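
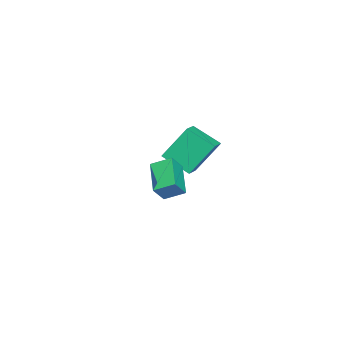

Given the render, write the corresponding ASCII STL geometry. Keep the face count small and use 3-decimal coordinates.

solid 
facet normal -0.560 0.272 -0.783
outer loop
vertex 1.598 -2.532 -0.649
vertex 2.927 -1.874 -1.371
vertex 1.795 -3.425 -1.1
endloop
endfacet
facet normal -0.805 -0.399 0.438
outer loop
vertex 2.333 -3.686 -0.349
vertex 1.598 -2.532 -0.649
vertex 1.795 -3.425 -1.1
endloop
endfacet
facet normal -0.559 0.271 -0.783
outer loop
vertex 1.795 -3.425 -1.1
vertex 2.927 -1.874 -1.371
vertex 3.125 -2.767 -1.822
endloop
endfacet
facet normal 0.193 -0.876 -0.443
outer loop
vertex 3.125 -2.767 -1.822
vertex 2.333 -3.686 -0.349
vertex 1.795 -3.425 -1.1
endloop
endfacet
facet normal -0.193 0.876 0.443
outer loop
vertex 1.598 -2.532 -0.649
vertex 3.465 -2.135 -0.62
vertex 2.927 -1.874 -1.371
endloop
endfacet
facet normal -0.806 -0.399 0.437
outer loop
vertex 2.135 -2.793 0.102
vertex 1.598 -2.532 -0.649
vertex 2.333 -3.686 -0.349
endloop
endfacet
facet normal -0.193 0.876 0.442
outer loop
vertex 2.135 -2.793 0.102
vertex 3.465 -2.135 -0.62
vertex 1.598 -2.532 -0.649
endloop
endfacet
facet normal 0.805 0.400 -0.438
outer loop
vertex 2.927 -1.874 -1.371
vertex 3.465 -2.135 -0.62
vertex 3.125 -2.767 -1.822
endloop
endfacet
facet normal 0.193 -0.876 -0.442
outer loop
vertex 3.662 -3.028 -1.071
vertex 2.333 -3.686 -0.349
vertex 3.125 -2.767 -1.822
endloop
endfacet
facet normal 0.806 0.399 -0.438
outer loop
vertex 3.125 -2.767 -1.822
vertex 3.465 -2.135 -0.62
vertex 3.662 -3.028 -1.071
endloop
endfacet
facet normal 0.560 -0.271 0.783
outer loop
vertex 3.662 -3.028 -1.071
vertex 2.135 -2.793 0.102
vertex 2.333 -3.686 -0.349
endloop
endfacet
facet normal 0.560 -0.272 0.783
outer loop
vertex 3.465 -2.135 -0.62
vertex 2.135 -2.793 0.102
vertex 3.662 -3.028 -1.071
endloop
endfacet
facet normal -0.948 -0.063 -0.312
outer loop
vertex -3.485 -3.949 -1.015
vertex -3.325 -2.586 -1.778
vertex -2.891 -4.919 -2.623
endloop
endfacet
facet normal -0.102 -0.868 0.486
outer loop
vertex -1.915 -4.854 -2.302
vertex -3.485 -3.949 -1.015
vertex -2.891 -4.919 -2.623
endloop
endfacet
facet normal -0.948 -0.064 -0.311
outer loop
vertex -2.891 -4.919 -2.623
vertex -3.325 -2.586 -1.778
vertex -2.732 -3.556 -3.386
endloop
endfacet
facet normal 0.301 -0.492 -0.817
outer loop
vertex -2.732 -3.556 -3.386
vertex -1.915 -4.854 -2.302
vertex -2.891 -4.919 -2.623
endloop
endfacet
facet normal -0.301 0.492 0.817
outer loop
vertex -3.485 -3.949 -1.015
vertex -2.349 -2.521 -1.457
vertex -3.325 -2.586 -1.778
endloop
endfacet
facet normal -0.102 -0.868 0.486
outer loop
vertex -2.508 -3.884 -0.694
vertex -3.485 -3.949 -1.015
vertex -1.915 -4.854 -2.302
endloop
endfacet
facet normal -0.301 0.492 0.817
outer loop
vertex -2.508 -3.884 -0.694
vertex -2.349 -2.521 -1.457
vertex -3.485 -3.949 -1.015
endloop
endfacet
facet normal 0.102 0.868 -0.486
outer loop
vertex -3.325 -2.586 -1.778
vertex -2.349 -2.521 -1.457
vertex -2.732 -3.556 -3.386
endloop
endfacet
facet normal 0.301 -0.492 -0.817
outer loop
vertex -1.755 -3.491 -3.065
vertex -1.915 -4.854 -2.302
vertex -2.732 -3.556 -3.386
endloop
endfacet
facet normal 0.102 0.868 -0.486
outer loop
vertex -2.732 -3.556 -3.386
vertex -2.349 -2.521 -1.457
vertex -1.755 -3.491 -3.065
endloop
endfacet
facet normal 0.948 0.063 0.312
outer loop
vertex -1.755 -3.491 -3.065
vertex -2.508 -3.884 -0.694
vertex -1.915 -4.854 -2.302
endloop
endfacet
facet normal 0.948 0.064 0.312
outer loop
vertex -2.349 -2.521 -1.457
vertex -2.508 -3.884 -0.694
vertex -1.755 -3.491 -3.065
endloop
endfacet

endsolid


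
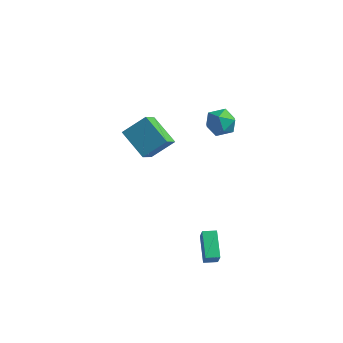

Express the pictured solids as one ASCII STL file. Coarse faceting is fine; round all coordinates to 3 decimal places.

solid 
facet normal -0.567 -0.574 -0.591
outer loop
vertex -2.718 1.791 -1.728
vertex -4.497 2.432 -0.643
vertex -2.916 3.144 -2.852
endloop
endfacet
facet normal 0.816 -0.294 -0.498
outer loop
vertex -1.883 4.188 -1.777
vertex -2.718 1.791 -1.728
vertex -2.916 3.144 -2.852
endloop
endfacet
facet normal -0.567 -0.574 -0.591
outer loop
vertex -2.916 3.144 -2.852
vertex -4.497 2.432 -0.643
vertex -4.695 3.785 -1.767
endloop
endfacet
facet normal -0.112 0.764 -0.635
outer loop
vertex -4.695 3.785 -1.767
vertex -1.883 4.188 -1.777
vertex -2.916 3.144 -2.852
endloop
endfacet
facet normal 0.112 -0.764 0.635
outer loop
vertex -2.718 1.791 -1.728
vertex -3.464 3.476 0.432
vertex -4.497 2.432 -0.643
endloop
endfacet
facet normal 0.816 -0.294 -0.498
outer loop
vertex -1.685 2.835 -0.653
vertex -2.718 1.791 -1.728
vertex -1.883 4.188 -1.777
endloop
endfacet
facet normal 0.112 -0.764 0.635
outer loop
vertex -1.685 2.835 -0.653
vertex -3.464 3.476 0.432
vertex -2.718 1.791 -1.728
endloop
endfacet
facet normal -0.816 0.294 0.498
outer loop
vertex -4.497 2.432 -0.643
vertex -3.464 3.476 0.432
vertex -4.695 3.785 -1.767
endloop
endfacet
facet normal -0.112 0.764 -0.635
outer loop
vertex -3.662 4.829 -0.692
vertex -1.883 4.188 -1.777
vertex -4.695 3.785 -1.767
endloop
endfacet
facet normal -0.816 0.294 0.498
outer loop
vertex -4.695 3.785 -1.767
vertex -3.464 3.476 0.432
vertex -3.662 4.829 -0.692
endloop
endfacet
facet normal 0.567 0.574 0.591
outer loop
vertex -3.662 4.829 -0.692
vertex -1.685 2.835 -0.653
vertex -1.883 4.188 -1.777
endloop
endfacet
facet normal 0.567 0.574 0.591
outer loop
vertex -3.464 3.476 0.432
vertex -1.685 2.835 -0.653
vertex -3.662 4.829 -0.692
endloop
endfacet
facet normal -0.803 -0.593 0.055
outer loop
vertex 4.235 -3.385 -3.646
vertex 3.312 -2.054 -2.774
vertex 3.902 -3.019 -4.56
endloop
endfacet
facet normal 0.503 -0.723 -0.473
outer loop
vertex 4.568 -2.526 -4.606
vertex 4.235 -3.385 -3.646
vertex 3.902 -3.019 -4.56
endloop
endfacet
facet normal -0.803 -0.593 0.055
outer loop
vertex 3.902 -3.019 -4.56
vertex 3.312 -2.054 -2.774
vertex 2.978 -1.687 -3.689
endloop
endfacet
facet normal -0.321 0.352 -0.879
outer loop
vertex 2.978 -1.687 -3.689
vertex 4.568 -2.526 -4.606
vertex 3.902 -3.019 -4.56
endloop
endfacet
facet normal 0.322 -0.353 0.879
outer loop
vertex 4.235 -3.385 -3.646
vertex 3.978 -1.561 -2.82
vertex 3.312 -2.054 -2.774
endloop
endfacet
facet normal 0.502 -0.724 -0.474
outer loop
vertex 4.902 -2.893 -3.691
vertex 4.235 -3.385 -3.646
vertex 4.568 -2.526 -4.606
endloop
endfacet
facet normal 0.320 -0.353 0.879
outer loop
vertex 4.902 -2.893 -3.691
vertex 3.978 -1.561 -2.82
vertex 4.235 -3.385 -3.646
endloop
endfacet
facet normal -0.503 0.723 0.474
outer loop
vertex 3.312 -2.054 -2.774
vertex 3.978 -1.561 -2.82
vertex 2.978 -1.687 -3.689
endloop
endfacet
facet normal -0.320 0.354 -0.879
outer loop
vertex 3.645 -1.195 -3.734
vertex 4.568 -2.526 -4.606
vertex 2.978 -1.687 -3.689
endloop
endfacet
facet normal -0.502 0.724 0.473
outer loop
vertex 2.978 -1.687 -3.689
vertex 3.978 -1.561 -2.82
vertex 3.645 -1.195 -3.734
endloop
endfacet
facet normal 0.803 0.593 -0.055
outer loop
vertex 3.645 -1.195 -3.734
vertex 4.902 -2.893 -3.691
vertex 4.568 -2.526 -4.606
endloop
endfacet
facet normal 0.803 0.593 -0.055
outer loop
vertex 3.978 -1.561 -2.82
vertex 4.902 -2.893 -3.691
vertex 3.645 -1.195 -3.734
endloop
endfacet
facet normal -0.299 0.035 0.954
outer loop
vertex 1.826 3.424 3.374
vertex 1.033 2.807 3.148
vertex 1.932 2.402 3.445
endloop
endfacet
facet normal 0.410 0.105 0.906
outer loop
vertex 1.826 3.424 3.374
vertex 1.932 2.402 3.445
vertex 2.688 2.971 3.037
endloop
endfacet
facet normal 0.548 0.673 0.497
outer loop
vertex 1.826 3.424 3.374
vertex 2.688 2.971 3.037
vertex 2.256 3.728 2.488
endloop
endfacet
facet normal -0.076 0.954 0.291
outer loop
vertex 1.826 3.424 3.374
vertex 2.256 3.728 2.488
vertex 1.233 3.626 2.557
endloop
endfacet
facet normal -0.599 0.560 0.573
outer loop
vertex 1.826 3.424 3.374
vertex 1.233 3.626 2.557
vertex 1.033 2.807 3.148
endloop
endfacet
facet normal 0.667 -0.473 0.576
outer loop
vertex 2.688 2.971 3.037
vertex 1.932 2.402 3.445
vertex 2.427 2.074 2.603
endloop
endfacet
facet normal -0.480 -0.586 0.653
outer loop
vertex 1.932 2.402 3.445
vertex 1.033 2.807 3.148
vertex 1.404 1.972 2.672
endloop
endfacet
facet normal -0.964 0.262 0.037
outer loop
vertex 1.033 2.807 3.148
vertex 1.233 3.626 2.557
vertex 0.972 2.729 2.123
endloop
endfacet
facet normal -0.118 0.900 -0.420
outer loop
vertex 1.233 3.626 2.557
vertex 2.256 3.728 2.488
vertex 1.728 3.298 1.715
endloop
endfacet
facet normal 0.891 0.445 -0.087
outer loop
vertex 2.256 3.728 2.488
vertex 2.688 2.971 3.037
vertex 2.627 2.893 2.012
endloop
endfacet
facet normal 0.076 -0.954 -0.291
outer loop
vertex 1.834 2.276 1.786
vertex 2.427 2.074 2.603
vertex 1.404 1.972 2.672
endloop
endfacet
facet normal -0.548 -0.673 -0.497
outer loop
vertex 1.834 2.276 1.786
vertex 1.404 1.972 2.672
vertex 0.972 2.729 2.123
endloop
endfacet
facet normal -0.410 -0.105 -0.906
outer loop
vertex 1.834 2.276 1.786
vertex 0.972 2.729 2.123
vertex 1.728 3.298 1.715
endloop
endfacet
facet normal 0.299 -0.035 -0.954
outer loop
vertex 1.834 2.276 1.786
vertex 1.728 3.298 1.715
vertex 2.627 2.893 2.012
endloop
endfacet
facet normal 0.599 -0.560 -0.573
outer loop
vertex 1.834 2.276 1.786
vertex 2.627 2.893 2.012
vertex 2.427 2.074 2.603
endloop
endfacet
facet normal 0.118 -0.900 0.420
outer loop
vertex 1.404 1.972 2.672
vertex 2.427 2.074 2.603
vertex 1.932 2.402 3.445
endloop
endfacet
facet normal -0.891 -0.445 0.087
outer loop
vertex 0.972 2.729 2.123
vertex 1.404 1.972 2.672
vertex 1.033 2.807 3.148
endloop
endfacet
facet normal -0.667 0.473 -0.576
outer loop
vertex 1.728 3.298 1.715
vertex 0.972 2.729 2.123
vertex 1.233 3.626 2.557
endloop
endfacet
facet normal 0.480 0.586 -0.653
outer loop
vertex 2.627 2.893 2.012
vertex 1.728 3.298 1.715
vertex 2.256 3.728 2.488
endloop
endfacet
facet normal 0.964 -0.262 -0.037
outer loop
vertex 2.427 2.074 2.603
vertex 2.627 2.893 2.012
vertex 2.688 2.971 3.037
endloop
endfacet

endsolid


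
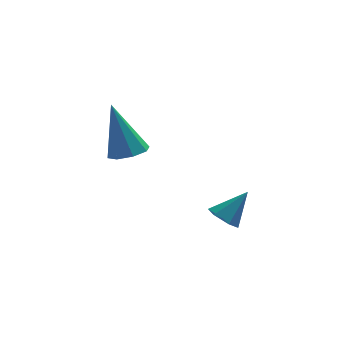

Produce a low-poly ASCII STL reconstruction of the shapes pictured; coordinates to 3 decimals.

solid 
facet normal -0.641 -0.233 -0.732
outer loop
vertex 2.829 -3.969 -0.504
vertex 2.406 -3.66 -0.232
vertex 2.758 -3.396 -0.624
endloop
endfacet
facet normal 0.941 0.046 -0.336
outer loop
vertex 2.829 -3.969 -0.504
vertex 2.758 -3.396 -0.624
vertex 3.234 -3.36 0.712
endloop
endfacet
facet normal -0.641 -0.232 -0.732
outer loop
vertex 2.758 -3.396 -0.624
vertex 2.406 -3.66 -0.232
vertex 2.336 -3.087 -0.352
endloop
endfacet
facet normal 0.493 0.847 -0.198
outer loop
vertex 2.758 -3.396 -0.624
vertex 2.336 -3.087 -0.352
vertex 3.234 -3.36 0.712
endloop
endfacet
facet normal -0.642 -0.231 -0.731
outer loop
vertex 2.336 -3.087 -0.352
vertex 2.406 -3.66 -0.232
vertex 1.984 -3.351 0.041
endloop
endfacet
facet normal -0.212 0.889 0.407
outer loop
vertex 2.336 -3.087 -0.352
vertex 1.984 -3.351 0.041
vertex 3.234 -3.36 0.712
endloop
endfacet
facet normal -0.642 -0.231 -0.731
outer loop
vertex 1.984 -3.351 0.041
vertex 2.406 -3.66 -0.232
vertex 2.054 -3.925 0.161
endloop
endfacet
facet normal -0.469 0.126 0.874
outer loop
vertex 1.984 -3.351 0.041
vertex 2.054 -3.925 0.161
vertex 3.234 -3.36 0.712
endloop
endfacet
facet normal -0.641 -0.234 -0.731
outer loop
vertex 2.054 -3.925 0.161
vertex 2.406 -3.66 -0.232
vertex 2.477 -4.233 -0.111
endloop
endfacet
facet normal -0.020 -0.677 0.736
outer loop
vertex 2.054 -3.925 0.161
vertex 2.477 -4.233 -0.111
vertex 3.234 -3.36 0.712
endloop
endfacet
facet normal -0.641 -0.234 -0.731
outer loop
vertex 2.477 -4.233 -0.111
vertex 2.406 -3.66 -0.232
vertex 2.829 -3.969 -0.504
endloop
endfacet
facet normal 0.684 -0.717 0.131
outer loop
vertex 2.477 -4.233 -0.111
vertex 2.829 -3.969 -0.504
vertex 3.234 -3.36 0.712
endloop
endfacet
facet normal 0.227 -0.290 -0.930
outer loop
vertex 0.531 0.019 0.735
vertex -0.011 0.433 0.474
vertex 0.698 0.538 0.614
endloop
endfacet
facet normal 0.815 -0.131 0.564
outer loop
vertex 0.531 0.019 0.735
vertex 0.698 0.538 0.614
vertex -0.489 1.047 2.446
endloop
endfacet
facet normal 0.227 -0.290 -0.930
outer loop
vertex 0.698 0.538 0.614
vertex -0.011 0.433 0.474
vertex 0.45 0.996 0.411
endloop
endfacet
facet normal 0.758 0.559 0.336
outer loop
vertex 0.698 0.538 0.614
vertex 0.45 0.996 0.411
vertex -0.489 1.047 2.446
endloop
endfacet
facet normal 0.226 -0.290 -0.930
outer loop
vertex 0.45 0.996 0.411
vertex -0.011 0.433 0.474
vertex -0.068 1.124 0.245
endloop
endfacet
facet normal 0.216 0.973 0.075
outer loop
vertex 0.45 0.996 0.411
vertex -0.068 1.124 0.245
vertex -0.489 1.047 2.446
endloop
endfacet
facet normal 0.225 -0.290 -0.930
outer loop
vertex -0.068 1.124 0.245
vertex -0.011 0.433 0.474
vertex -0.552 0.847 0.214
endloop
endfacet
facet normal -0.493 0.868 -0.064
outer loop
vertex -0.068 1.124 0.245
vertex -0.552 0.847 0.214
vertex -0.489 1.047 2.446
endloop
endfacet
facet normal 0.226 -0.289 -0.930
outer loop
vertex -0.552 0.847 0.214
vertex -0.011 0.433 0.474
vertex -0.719 0.328 0.335
endloop
endfacet
facet normal -0.952 0.306 -0.001
outer loop
vertex -0.552 0.847 0.214
vertex -0.719 0.328 0.335
vertex -0.489 1.047 2.446
endloop
endfacet
facet normal 0.225 -0.288 -0.931
outer loop
vertex -0.719 0.328 0.335
vertex -0.011 0.433 0.474
vertex -0.471 -0.13 0.537
endloop
endfacet
facet normal -0.895 -0.384 0.228
outer loop
vertex -0.719 0.328 0.335
vertex -0.471 -0.13 0.537
vertex -0.489 1.047 2.446
endloop
endfacet
facet normal 0.227 -0.289 -0.930
outer loop
vertex -0.471 -0.13 0.537
vertex -0.011 0.433 0.474
vertex 0.047 -0.258 0.703
endloop
endfacet
facet normal -0.354 -0.798 0.488
outer loop
vertex -0.471 -0.13 0.537
vertex 0.047 -0.258 0.703
vertex -0.489 1.047 2.446
endloop
endfacet
facet normal 0.227 -0.289 -0.930
outer loop
vertex 0.047 -0.258 0.703
vertex -0.011 0.433 0.474
vertex 0.531 0.019 0.735
endloop
endfacet
facet normal 0.355 -0.693 0.628
outer loop
vertex 0.047 -0.258 0.703
vertex 0.531 0.019 0.735
vertex -0.489 1.047 2.446
endloop
endfacet

endsolid


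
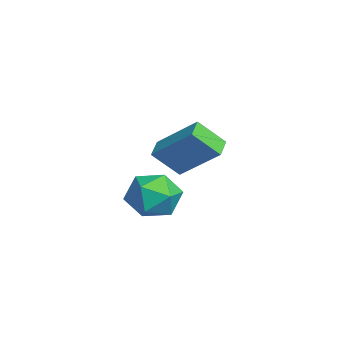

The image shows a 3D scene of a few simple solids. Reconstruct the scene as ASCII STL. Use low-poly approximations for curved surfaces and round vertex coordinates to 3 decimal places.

solid 
facet normal -0.888 0.338 0.313
outer loop
vertex -2.658 1.724 -0.411
vertex -1.696 3.032 0.906
vertex -2.634 2.729 -1.427
endloop
endfacet
facet normal -0.461 -0.626 -0.630
outer loop
vertex -1.844 2.428 -1.706
vertex -2.658 1.724 -0.411
vertex -2.634 2.729 -1.427
endloop
endfacet
facet normal -0.888 0.338 0.313
outer loop
vertex -2.634 2.729 -1.427
vertex -1.696 3.032 0.906
vertex -1.672 4.037 -0.111
endloop
endfacet
facet normal 0.017 0.703 -0.711
outer loop
vertex -1.672 4.037 -0.111
vertex -1.844 2.428 -1.706
vertex -2.634 2.729 -1.427
endloop
endfacet
facet normal -0.017 -0.703 0.711
outer loop
vertex -2.658 1.724 -0.411
vertex -0.906 2.731 0.627
vertex -1.696 3.032 0.906
endloop
endfacet
facet normal -0.460 -0.626 -0.630
outer loop
vertex -1.868 1.423 -0.689
vertex -2.658 1.724 -0.411
vertex -1.844 2.428 -1.706
endloop
endfacet
facet normal -0.017 -0.703 0.711
outer loop
vertex -1.868 1.423 -0.689
vertex -0.906 2.731 0.627
vertex -2.658 1.724 -0.411
endloop
endfacet
facet normal 0.461 0.626 0.629
outer loop
vertex -1.696 3.032 0.906
vertex -0.906 2.731 0.627
vertex -1.672 4.037 -0.111
endloop
endfacet
facet normal 0.018 0.703 -0.711
outer loop
vertex -0.882 3.736 -0.389
vertex -1.844 2.428 -1.706
vertex -1.672 4.037 -0.111
endloop
endfacet
facet normal 0.460 0.626 0.630
outer loop
vertex -1.672 4.037 -0.111
vertex -0.906 2.731 0.627
vertex -0.882 3.736 -0.389
endloop
endfacet
facet normal 0.888 -0.338 -0.313
outer loop
vertex -0.882 3.736 -0.389
vertex -1.868 1.423 -0.689
vertex -1.844 2.428 -1.706
endloop
endfacet
facet normal 0.888 -0.338 -0.313
outer loop
vertex -0.906 2.731 0.627
vertex -1.868 1.423 -0.689
vertex -0.882 3.736 -0.389
endloop
endfacet
facet normal -0.573 0.089 0.815
outer loop
vertex 1.279 1.432 -0.528
vertex 1.664 0.526 -0.158
vertex 2.139 1.434 0.077
endloop
endfacet
facet normal -0.394 0.730 0.558
outer loop
vertex 1.279 1.432 -0.528
vertex 2.139 1.434 0.077
vertex 2.091 2.055 -0.77
endloop
endfacet
facet normal -0.626 0.771 -0.117
outer loop
vertex 1.279 1.432 -0.528
vertex 2.091 2.055 -0.77
vertex 1.586 1.53 -1.529
endloop
endfacet
facet normal -0.949 0.154 -0.276
outer loop
vertex 1.279 1.432 -0.528
vertex 1.586 1.53 -1.529
vertex 1.323 0.585 -1.151
endloop
endfacet
facet normal -0.916 -0.267 0.299
outer loop
vertex 1.279 1.432 -0.528
vertex 1.323 0.585 -1.151
vertex 1.664 0.526 -0.158
endloop
endfacet
facet normal 0.317 0.773 0.549
outer loop
vertex 2.091 2.055 -0.77
vertex 2.139 1.434 0.077
vertex 2.977 1.535 -0.549
endloop
endfacet
facet normal 0.028 -0.264 0.964
outer loop
vertex 2.139 1.434 0.077
vertex 1.664 0.526 -0.158
vertex 2.714 0.59 -0.171
endloop
endfacet
facet normal -0.526 -0.840 0.131
outer loop
vertex 1.664 0.526 -0.158
vertex 1.323 0.585 -1.151
vertex 2.209 0.065 -0.93
endloop
endfacet
facet normal -0.578 -0.159 -0.800
outer loop
vertex 1.323 0.585 -1.151
vertex 1.586 1.53 -1.529
vertex 2.161 0.686 -1.777
endloop
endfacet
facet normal -0.058 0.839 -0.542
outer loop
vertex 1.586 1.53 -1.529
vertex 2.091 2.055 -0.77
vertex 2.636 1.594 -1.542
endloop
endfacet
facet normal 0.949 -0.154 0.276
outer loop
vertex 3.021 0.688 -1.172
vertex 2.977 1.535 -0.549
vertex 2.714 0.59 -0.171
endloop
endfacet
facet normal 0.626 -0.771 0.117
outer loop
vertex 3.021 0.688 -1.172
vertex 2.714 0.59 -0.171
vertex 2.209 0.065 -0.93
endloop
endfacet
facet normal 0.394 -0.730 -0.558
outer loop
vertex 3.021 0.688 -1.172
vertex 2.209 0.065 -0.93
vertex 2.161 0.686 -1.777
endloop
endfacet
facet normal 0.573 -0.089 -0.815
outer loop
vertex 3.021 0.688 -1.172
vertex 2.161 0.686 -1.777
vertex 2.636 1.594 -1.542
endloop
endfacet
facet normal 0.916 0.267 -0.299
outer loop
vertex 3.021 0.688 -1.172
vertex 2.636 1.594 -1.542
vertex 2.977 1.535 -0.549
endloop
endfacet
facet normal 0.578 0.159 0.800
outer loop
vertex 2.714 0.59 -0.171
vertex 2.977 1.535 -0.549
vertex 2.139 1.434 0.077
endloop
endfacet
facet normal 0.058 -0.839 0.542
outer loop
vertex 2.209 0.065 -0.93
vertex 2.714 0.59 -0.171
vertex 1.664 0.526 -0.158
endloop
endfacet
facet normal -0.317 -0.773 -0.549
outer loop
vertex 2.161 0.686 -1.777
vertex 2.209 0.065 -0.93
vertex 1.323 0.585 -1.151
endloop
endfacet
facet normal -0.028 0.264 -0.964
outer loop
vertex 2.636 1.594 -1.542
vertex 2.161 0.686 -1.777
vertex 1.586 1.53 -1.529
endloop
endfacet
facet normal 0.526 0.840 -0.131
outer loop
vertex 2.977 1.535 -0.549
vertex 2.636 1.594 -1.542
vertex 2.091 2.055 -0.77
endloop
endfacet

endsolid


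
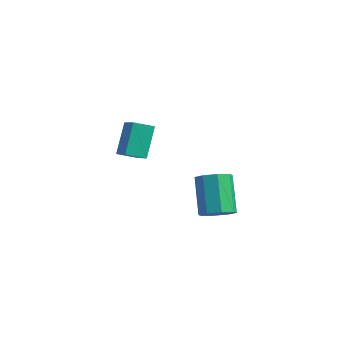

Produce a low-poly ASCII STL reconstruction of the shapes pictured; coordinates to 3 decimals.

solid 
facet normal -0.780 -0.530 0.332
outer loop
vertex -3.904 2.749 -1.819
vertex -4.851 3.511 -2.828
vertex -3.61 1.605 -2.957
endloop
endfacet
facet normal 0.599 -0.482 0.639
outer loop
vertex -2.869 2.109 -3.272
vertex -3.904 2.749 -1.819
vertex -3.61 1.605 -2.957
endloop
endfacet
facet normal -0.780 -0.530 0.332
outer loop
vertex -3.61 1.605 -2.957
vertex -4.851 3.511 -2.828
vertex -4.557 2.367 -3.966
endloop
endfacet
facet normal 0.179 -0.697 -0.694
outer loop
vertex -4.557 2.367 -3.966
vertex -2.869 2.109 -3.272
vertex -3.61 1.605 -2.957
endloop
endfacet
facet normal -0.179 0.697 0.694
outer loop
vertex -3.904 2.749 -1.819
vertex -4.11 4.015 -3.143
vertex -4.851 3.511 -2.828
endloop
endfacet
facet normal 0.599 -0.482 0.639
outer loop
vertex -3.163 3.253 -2.134
vertex -3.904 2.749 -1.819
vertex -2.869 2.109 -3.272
endloop
endfacet
facet normal -0.179 0.697 0.694
outer loop
vertex -3.163 3.253 -2.134
vertex -4.11 4.015 -3.143
vertex -3.904 2.749 -1.819
endloop
endfacet
facet normal -0.599 0.482 -0.639
outer loop
vertex -4.851 3.511 -2.828
vertex -4.11 4.015 -3.143
vertex -4.557 2.367 -3.966
endloop
endfacet
facet normal 0.179 -0.697 -0.694
outer loop
vertex -3.816 2.871 -4.281
vertex -2.869 2.109 -3.272
vertex -4.557 2.367 -3.966
endloop
endfacet
facet normal -0.599 0.482 -0.639
outer loop
vertex -4.557 2.367 -3.966
vertex -4.11 4.015 -3.143
vertex -3.816 2.871 -4.281
endloop
endfacet
facet normal 0.780 0.530 -0.332
outer loop
vertex -3.816 2.871 -4.281
vertex -3.163 3.253 -2.134
vertex -2.869 2.109 -3.272
endloop
endfacet
facet normal 0.780 0.530 -0.332
outer loop
vertex -4.11 4.015 -3.143
vertex -3.163 3.253 -2.134
vertex -3.816 2.871 -4.281
endloop
endfacet
facet normal 0.463 -0.610 -0.643
outer loop
vertex 2.014 1.142 -3.757
vertex 1.423 0.622 -3.689
vertex 1.575 1.236 -4.162
endloop
endfacet
facet normal 0.509 0.777 -0.371
outer loop
vertex 2.014 1.142 -3.757
vertex 1.575 1.236 -4.162
vertex 1.168 2.258 -2.579
endloop
endfacet
facet normal 0.508 0.777 -0.371
outer loop
vertex 1.168 2.258 -2.579
vertex 1.575 1.236 -4.162
vertex 0.729 2.352 -2.983
endloop
endfacet
facet normal -0.462 0.610 0.644
outer loop
vertex 1.168 2.258 -2.579
vertex 0.729 2.352 -2.983
vertex 0.577 1.738 -2.511
endloop
endfacet
facet normal 0.462 -0.610 -0.643
outer loop
vertex 1.575 1.236 -4.162
vertex 1.423 0.622 -3.689
vertex 1.047 0.971 -4.29
endloop
endfacet
facet normal -0.153 0.660 -0.735
outer loop
vertex 1.575 1.236 -4.162
vertex 1.047 0.971 -4.29
vertex 0.729 2.352 -2.983
endloop
endfacet
facet normal -0.153 0.660 -0.735
outer loop
vertex 0.729 2.352 -2.983
vertex 1.047 0.971 -4.29
vertex 0.201 2.087 -3.111
endloop
endfacet
facet normal -0.462 0.610 0.644
outer loop
vertex 0.729 2.352 -2.983
vertex 0.201 2.087 -3.111
vertex 0.577 1.738 -2.511
endloop
endfacet
facet normal 0.462 -0.611 -0.643
outer loop
vertex 1.047 0.971 -4.29
vertex 1.423 0.622 -3.689
vertex 0.739 0.502 -4.066
endloop
endfacet
facet normal -0.726 0.157 -0.670
outer loop
vertex 1.047 0.971 -4.29
vertex 0.739 0.502 -4.066
vertex 0.201 2.087 -3.111
endloop
endfacet
facet normal -0.726 0.157 -0.670
outer loop
vertex 0.201 2.087 -3.111
vertex 0.739 0.502 -4.066
vertex -0.107 1.618 -2.887
endloop
endfacet
facet normal -0.461 0.610 0.644
outer loop
vertex 0.201 2.087 -3.111
vertex -0.107 1.618 -2.887
vertex 0.577 1.738 -2.511
endloop
endfacet
facet normal 0.462 -0.609 -0.644
outer loop
vertex 0.739 0.502 -4.066
vertex 1.423 0.622 -3.689
vertex 0.832 0.102 -3.621
endloop
endfacet
facet normal -0.873 -0.439 -0.212
outer loop
vertex 0.739 0.502 -4.066
vertex 0.832 0.102 -3.621
vertex -0.107 1.618 -2.887
endloop
endfacet
facet normal -0.873 -0.438 -0.212
outer loop
vertex -0.107 1.618 -2.887
vertex 0.832 0.102 -3.621
vertex -0.014 1.218 -2.443
endloop
endfacet
facet normal -0.461 0.609 0.645
outer loop
vertex -0.107 1.618 -2.887
vertex -0.014 1.218 -2.443
vertex 0.577 1.738 -2.511
endloop
endfacet
facet normal 0.462 -0.610 -0.644
outer loop
vertex 0.832 0.102 -3.621
vertex 1.423 0.622 -3.689
vertex 1.271 0.008 -3.217
endloop
endfacet
facet normal -0.508 -0.777 0.371
outer loop
vertex 0.832 0.102 -3.621
vertex 1.271 0.008 -3.217
vertex -0.014 1.218 -2.443
endloop
endfacet
facet normal -0.508 -0.777 0.371
outer loop
vertex -0.014 1.218 -2.443
vertex 1.271 0.008 -3.217
vertex 0.425 1.124 -2.038
endloop
endfacet
facet normal -0.463 0.610 0.643
outer loop
vertex -0.014 1.218 -2.443
vertex 0.425 1.124 -2.038
vertex 0.577 1.738 -2.511
endloop
endfacet
facet normal 0.462 -0.610 -0.644
outer loop
vertex 1.271 0.008 -3.217
vertex 1.423 0.622 -3.689
vertex 1.799 0.273 -3.089
endloop
endfacet
facet normal 0.153 -0.660 0.735
outer loop
vertex 1.271 0.008 -3.217
vertex 1.799 0.273 -3.089
vertex 0.425 1.124 -2.038
endloop
endfacet
facet normal 0.153 -0.660 0.735
outer loop
vertex 0.425 1.124 -2.038
vertex 1.799 0.273 -3.089
vertex 0.953 1.389 -1.91
endloop
endfacet
facet normal -0.462 0.610 0.643
outer loop
vertex 0.425 1.124 -2.038
vertex 0.953 1.389 -1.91
vertex 0.577 1.738 -2.511
endloop
endfacet
facet normal 0.461 -0.610 -0.644
outer loop
vertex 1.799 0.273 -3.089
vertex 1.423 0.622 -3.689
vertex 2.107 0.742 -3.313
endloop
endfacet
facet normal 0.726 -0.157 0.670
outer loop
vertex 1.799 0.273 -3.089
vertex 2.107 0.742 -3.313
vertex 0.953 1.389 -1.91
endloop
endfacet
facet normal 0.726 -0.157 0.670
outer loop
vertex 0.953 1.389 -1.91
vertex 2.107 0.742 -3.313
vertex 1.261 1.858 -2.134
endloop
endfacet
facet normal -0.462 0.611 0.643
outer loop
vertex 0.953 1.389 -1.91
vertex 1.261 1.858 -2.134
vertex 0.577 1.738 -2.511
endloop
endfacet
facet normal 0.461 -0.609 -0.645
outer loop
vertex 2.107 0.742 -3.313
vertex 1.423 0.622 -3.689
vertex 2.014 1.142 -3.757
endloop
endfacet
facet normal 0.873 0.438 0.212
outer loop
vertex 2.107 0.742 -3.313
vertex 2.014 1.142 -3.757
vertex 1.261 1.858 -2.134
endloop
endfacet
facet normal 0.873 0.439 0.212
outer loop
vertex 1.261 1.858 -2.134
vertex 2.014 1.142 -3.757
vertex 1.168 2.258 -2.579
endloop
endfacet
facet normal -0.462 0.609 0.644
outer loop
vertex 1.261 1.858 -2.134
vertex 1.168 2.258 -2.579
vertex 0.577 1.738 -2.511
endloop
endfacet

endsolid


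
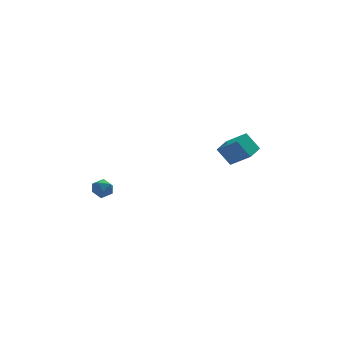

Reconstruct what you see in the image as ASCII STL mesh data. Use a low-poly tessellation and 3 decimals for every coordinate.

solid 
facet normal -0.873 -0.014 0.487
outer loop
vertex -4.128 2.704 -1.482
vertex -4.257 2.104 -1.731
vertex -3.936 2.161 -1.154
endloop
endfacet
facet normal -0.388 0.372 0.843
outer loop
vertex -4.128 2.704 -1.482
vertex -3.936 2.161 -1.154
vertex -3.53 2.682 -1.197
endloop
endfacet
facet normal -0.164 0.895 0.414
outer loop
vertex -4.128 2.704 -1.482
vertex -3.53 2.682 -1.197
vertex -3.6 2.948 -1.8
endloop
endfacet
facet normal -0.510 0.835 -0.207
outer loop
vertex -4.128 2.704 -1.482
vertex -3.6 2.948 -1.8
vertex -4.05 2.591 -2.13
endloop
endfacet
facet normal -0.949 0.271 -0.161
outer loop
vertex -4.128 2.704 -1.482
vertex -4.05 2.591 -2.13
vertex -4.257 2.104 -1.731
endloop
endfacet
facet normal 0.169 -0.051 0.984
outer loop
vertex -3.53 2.682 -1.197
vertex -3.936 2.161 -1.154
vertex -3.29 2.069 -1.27
endloop
endfacet
facet normal -0.615 -0.674 0.409
outer loop
vertex -3.936 2.161 -1.154
vertex -4.257 2.104 -1.731
vertex -3.74 1.712 -1.6
endloop
endfacet
facet normal -0.737 -0.212 -0.641
outer loop
vertex -4.257 2.104 -1.731
vertex -4.05 2.591 -2.13
vertex -3.81 1.978 -2.203
endloop
endfacet
facet normal -0.029 0.698 -0.715
outer loop
vertex -4.05 2.591 -2.13
vertex -3.6 2.948 -1.8
vertex -3.404 2.499 -2.246
endloop
endfacet
facet normal 0.531 0.797 0.290
outer loop
vertex -3.6 2.948 -1.8
vertex -3.53 2.682 -1.197
vertex -3.083 2.556 -1.669
endloop
endfacet
facet normal 0.510 -0.835 0.207
outer loop
vertex -3.212 1.956 -1.918
vertex -3.29 2.069 -1.27
vertex -3.74 1.712 -1.6
endloop
endfacet
facet normal 0.164 -0.895 -0.414
outer loop
vertex -3.212 1.956 -1.918
vertex -3.74 1.712 -1.6
vertex -3.81 1.978 -2.203
endloop
endfacet
facet normal 0.388 -0.372 -0.843
outer loop
vertex -3.212 1.956 -1.918
vertex -3.81 1.978 -2.203
vertex -3.404 2.499 -2.246
endloop
endfacet
facet normal 0.873 0.014 -0.487
outer loop
vertex -3.212 1.956 -1.918
vertex -3.404 2.499 -2.246
vertex -3.083 2.556 -1.669
endloop
endfacet
facet normal 0.949 -0.271 0.161
outer loop
vertex -3.212 1.956 -1.918
vertex -3.083 2.556 -1.669
vertex -3.29 2.069 -1.27
endloop
endfacet
facet normal 0.029 -0.698 0.715
outer loop
vertex -3.74 1.712 -1.6
vertex -3.29 2.069 -1.27
vertex -3.936 2.161 -1.154
endloop
endfacet
facet normal -0.531 -0.797 -0.290
outer loop
vertex -3.81 1.978 -2.203
vertex -3.74 1.712 -1.6
vertex -4.257 2.104 -1.731
endloop
endfacet
facet normal -0.169 0.051 -0.984
outer loop
vertex -3.404 2.499 -2.246
vertex -3.81 1.978 -2.203
vertex -4.05 2.591 -2.13
endloop
endfacet
facet normal 0.615 0.674 -0.409
outer loop
vertex -3.083 2.556 -1.669
vertex -3.404 2.499 -2.246
vertex -3.6 2.948 -1.8
endloop
endfacet
facet normal 0.737 0.212 0.641
outer loop
vertex -3.29 2.069 -1.27
vertex -3.083 2.556 -1.669
vertex -3.53 2.682 -1.197
endloop
endfacet
facet normal -0.578 0.551 -0.602
outer loop
vertex 2.159 1.407 0.958
vertex 2.889 2.277 1.054
vertex 2.782 0.993 -0.019
endloop
endfacet
facet normal -0.640 -0.764 -0.085
outer loop
vertex 3.631 0.183 0.866
vertex 2.159 1.407 0.958
vertex 2.782 0.993 -0.019
endloop
endfacet
facet normal -0.578 0.551 -0.602
outer loop
vertex 2.782 0.993 -0.019
vertex 2.889 2.277 1.054
vertex 3.512 1.863 0.077
endloop
endfacet
facet normal 0.506 -0.337 -0.794
outer loop
vertex 3.512 1.863 0.077
vertex 3.631 0.183 0.866
vertex 2.782 0.993 -0.019
endloop
endfacet
facet normal -0.506 0.337 0.794
outer loop
vertex 2.159 1.407 0.958
vertex 3.738 1.467 1.939
vertex 2.889 2.277 1.054
endloop
endfacet
facet normal -0.640 -0.764 -0.085
outer loop
vertex 3.008 0.597 1.843
vertex 2.159 1.407 0.958
vertex 3.631 0.183 0.866
endloop
endfacet
facet normal -0.506 0.337 0.794
outer loop
vertex 3.008 0.597 1.843
vertex 3.738 1.467 1.939
vertex 2.159 1.407 0.958
endloop
endfacet
facet normal 0.640 0.764 0.085
outer loop
vertex 2.889 2.277 1.054
vertex 3.738 1.467 1.939
vertex 3.512 1.863 0.077
endloop
endfacet
facet normal 0.506 -0.337 -0.794
outer loop
vertex 4.361 1.053 0.962
vertex 3.631 0.183 0.866
vertex 3.512 1.863 0.077
endloop
endfacet
facet normal 0.640 0.764 0.085
outer loop
vertex 3.512 1.863 0.077
vertex 3.738 1.467 1.939
vertex 4.361 1.053 0.962
endloop
endfacet
facet normal 0.578 -0.551 0.602
outer loop
vertex 4.361 1.053 0.962
vertex 3.008 0.597 1.843
vertex 3.631 0.183 0.866
endloop
endfacet
facet normal 0.578 -0.551 0.602
outer loop
vertex 3.738 1.467 1.939
vertex 3.008 0.597 1.843
vertex 4.361 1.053 0.962
endloop
endfacet

endsolid


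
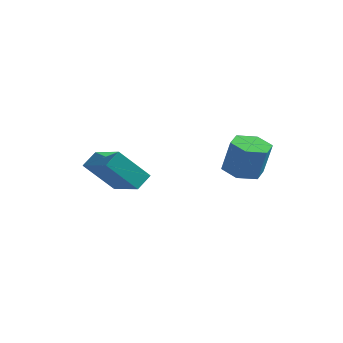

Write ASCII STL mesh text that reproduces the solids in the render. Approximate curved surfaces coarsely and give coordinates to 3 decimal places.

solid 
facet normal -0.556 -0.371 0.743
outer loop
vertex -2.167 -2.992 1.05
vertex -1.981 -2.296 1.537
vertex -3.717 -2.085 0.343
endloop
endfacet
facet normal -0.213 -0.801 -0.560
outer loop
vertex -2.699 -1.404 -1.017
vertex -2.167 -2.992 1.05
vertex -3.717 -2.085 0.343
endloop
endfacet
facet normal -0.556 -0.372 0.743
outer loop
vertex -3.717 -2.085 0.343
vertex -1.981 -2.296 1.537
vertex -3.531 -1.388 0.831
endloop
endfacet
facet normal -0.803 0.470 -0.366
outer loop
vertex -3.531 -1.388 0.831
vertex -2.699 -1.404 -1.017
vertex -3.717 -2.085 0.343
endloop
endfacet
facet normal 0.803 -0.470 0.366
outer loop
vertex -2.167 -2.992 1.05
vertex -0.963 -1.615 0.177
vertex -1.981 -2.296 1.537
endloop
endfacet
facet normal -0.214 -0.800 -0.560
outer loop
vertex -1.149 -2.312 -0.311
vertex -2.167 -2.992 1.05
vertex -2.699 -1.404 -1.017
endloop
endfacet
facet normal 0.803 -0.470 0.366
outer loop
vertex -1.149 -2.312 -0.311
vertex -0.963 -1.615 0.177
vertex -2.167 -2.992 1.05
endloop
endfacet
facet normal 0.213 0.800 0.560
outer loop
vertex -1.981 -2.296 1.537
vertex -0.963 -1.615 0.177
vertex -3.531 -1.388 0.831
endloop
endfacet
facet normal -0.803 0.470 -0.366
outer loop
vertex -2.513 -0.708 -0.53
vertex -2.699 -1.404 -1.017
vertex -3.531 -1.388 0.831
endloop
endfacet
facet normal 0.213 0.801 0.560
outer loop
vertex -3.531 -1.388 0.831
vertex -0.963 -1.615 0.177
vertex -2.513 -0.708 -0.53
endloop
endfacet
facet normal 0.556 0.372 -0.743
outer loop
vertex -2.513 -0.708 -0.53
vertex -1.149 -2.312 -0.311
vertex -2.699 -1.404 -1.017
endloop
endfacet
facet normal 0.556 0.372 -0.743
outer loop
vertex -0.963 -1.615 0.177
vertex -1.149 -2.312 -0.311
vertex -2.513 -0.708 -0.53
endloop
endfacet
facet normal -0.245 0.005 -0.969
outer loop
vertex 2.467 0.869 -0.325
vertex 1.667 1.174 -0.121
vertex 2.324 1.736 -0.284
endloop
endfacet
facet normal 0.956 0.169 -0.241
outer loop
vertex 2.467 0.869 -0.325
vertex 2.324 1.736 -0.284
vertex 2.853 0.861 1.197
endloop
endfacet
facet normal 0.956 0.170 -0.241
outer loop
vertex 2.853 0.861 1.197
vertex 2.324 1.736 -0.284
vertex 2.709 1.729 1.237
endloop
endfacet
facet normal 0.246 -0.004 0.969
outer loop
vertex 2.853 0.861 1.197
vertex 2.709 1.729 1.237
vertex 2.053 1.166 1.401
endloop
endfacet
facet normal -0.245 0.005 -0.969
outer loop
vertex 2.324 1.736 -0.284
vertex 1.667 1.174 -0.121
vertex 1.524 2.041 -0.08
endloop
endfacet
facet normal 0.337 0.938 -0.081
outer loop
vertex 2.324 1.736 -0.284
vertex 1.524 2.041 -0.08
vertex 2.709 1.729 1.237
endloop
endfacet
facet normal 0.337 0.938 -0.081
outer loop
vertex 2.709 1.729 1.237
vertex 1.524 2.041 -0.08
vertex 1.909 2.034 1.442
endloop
endfacet
facet normal 0.246 -0.005 0.969
outer loop
vertex 2.709 1.729 1.237
vertex 1.909 2.034 1.442
vertex 2.053 1.166 1.401
endloop
endfacet
facet normal -0.245 0.005 -0.969
outer loop
vertex 1.524 2.041 -0.08
vertex 1.667 1.174 -0.121
vertex 0.867 1.479 0.083
endloop
endfacet
facet normal -0.618 0.769 0.160
outer loop
vertex 1.524 2.041 -0.08
vertex 0.867 1.479 0.083
vertex 1.909 2.034 1.442
endloop
endfacet
facet normal -0.619 0.768 0.161
outer loop
vertex 1.909 2.034 1.442
vertex 0.867 1.479 0.083
vertex 1.253 1.471 1.605
endloop
endfacet
facet normal 0.245 -0.005 0.969
outer loop
vertex 1.909 2.034 1.442
vertex 1.253 1.471 1.605
vertex 2.053 1.166 1.401
endloop
endfacet
facet normal -0.246 0.004 -0.969
outer loop
vertex 0.867 1.479 0.083
vertex 1.667 1.174 -0.121
vertex 1.011 0.611 0.043
endloop
endfacet
facet normal -0.955 -0.170 0.241
outer loop
vertex 0.867 1.479 0.083
vertex 1.011 0.611 0.043
vertex 1.253 1.471 1.605
endloop
endfacet
facet normal -0.956 -0.169 0.241
outer loop
vertex 1.253 1.471 1.605
vertex 1.011 0.611 0.043
vertex 1.396 0.604 1.564
endloop
endfacet
facet normal 0.245 -0.005 0.969
outer loop
vertex 1.253 1.471 1.605
vertex 1.396 0.604 1.564
vertex 2.053 1.166 1.401
endloop
endfacet
facet normal -0.246 0.005 -0.969
outer loop
vertex 1.011 0.611 0.043
vertex 1.667 1.174 -0.121
vertex 1.811 0.306 -0.162
endloop
endfacet
facet normal -0.337 -0.938 0.081
outer loop
vertex 1.011 0.611 0.043
vertex 1.811 0.306 -0.162
vertex 1.396 0.604 1.564
endloop
endfacet
facet normal -0.337 -0.938 0.081
outer loop
vertex 1.396 0.604 1.564
vertex 1.811 0.306 -0.162
vertex 2.196 0.299 1.36
endloop
endfacet
facet normal 0.245 -0.005 0.969
outer loop
vertex 1.396 0.604 1.564
vertex 2.196 0.299 1.36
vertex 2.053 1.166 1.401
endloop
endfacet
facet normal -0.245 0.005 -0.969
outer loop
vertex 1.811 0.306 -0.162
vertex 1.667 1.174 -0.121
vertex 2.467 0.869 -0.325
endloop
endfacet
facet normal 0.620 -0.768 -0.160
outer loop
vertex 1.811 0.306 -0.162
vertex 2.467 0.869 -0.325
vertex 2.196 0.299 1.36
endloop
endfacet
facet normal 0.618 -0.769 -0.161
outer loop
vertex 2.196 0.299 1.36
vertex 2.467 0.869 -0.325
vertex 2.853 0.861 1.197
endloop
endfacet
facet normal 0.245 -0.005 0.969
outer loop
vertex 2.196 0.299 1.36
vertex 2.853 0.861 1.197
vertex 2.053 1.166 1.401
endloop
endfacet

endsolid


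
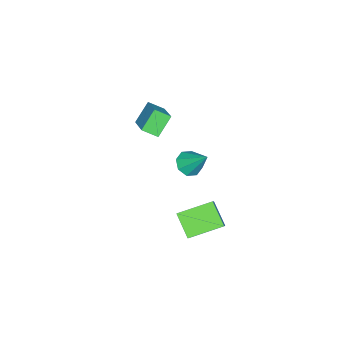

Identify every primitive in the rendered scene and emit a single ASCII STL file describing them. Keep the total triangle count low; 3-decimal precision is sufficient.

solid 
facet normal -0.662 -0.564 -0.494
outer loop
vertex -4.811 -2.864 2.195
vertex -5.149 -2.03 1.695
vertex -3.813 -3.1 1.128
endloop
endfacet
facet normal 0.328 -0.810 0.486
outer loop
vertex -2.371 -1.87 2.205
vertex -4.811 -2.864 2.195
vertex -3.813 -3.1 1.128
endloop
endfacet
facet normal -0.661 -0.564 -0.494
outer loop
vertex -3.813 -3.1 1.128
vertex -5.149 -2.03 1.695
vertex -4.151 -2.265 0.628
endloop
endfacet
facet normal 0.674 -0.159 -0.721
outer loop
vertex -4.151 -2.265 0.628
vertex -2.371 -1.87 2.205
vertex -3.813 -3.1 1.128
endloop
endfacet
facet normal -0.674 0.159 0.721
outer loop
vertex -4.811 -2.864 2.195
vertex -3.707 -0.8 2.772
vertex -5.149 -2.03 1.695
endloop
endfacet
facet normal 0.328 -0.810 0.485
outer loop
vertex -3.369 -1.635 3.272
vertex -4.811 -2.864 2.195
vertex -2.371 -1.87 2.205
endloop
endfacet
facet normal -0.674 0.159 0.721
outer loop
vertex -3.369 -1.635 3.272
vertex -3.707 -0.8 2.772
vertex -4.811 -2.864 2.195
endloop
endfacet
facet normal -0.328 0.810 -0.486
outer loop
vertex -5.149 -2.03 1.695
vertex -3.707 -0.8 2.772
vertex -4.151 -2.265 0.628
endloop
endfacet
facet normal 0.674 -0.159 -0.721
outer loop
vertex -2.709 -1.036 1.705
vertex -2.371 -1.87 2.205
vertex -4.151 -2.265 0.628
endloop
endfacet
facet normal -0.328 0.810 -0.486
outer loop
vertex -4.151 -2.265 0.628
vertex -3.707 -0.8 2.772
vertex -2.709 -1.036 1.705
endloop
endfacet
facet normal 0.661 0.564 0.494
outer loop
vertex -2.709 -1.036 1.705
vertex -3.369 -1.635 3.272
vertex -2.371 -1.87 2.205
endloop
endfacet
facet normal 0.662 0.564 0.494
outer loop
vertex -3.707 -0.8 2.772
vertex -3.369 -1.635 3.272
vertex -2.709 -1.036 1.705
endloop
endfacet
facet normal -0.143 -0.655 -0.742
outer loop
vertex 0.59 2.497 2.893
vertex -0.1 2.268 3.228
vertex 0.112 2.826 2.695
endloop
endfacet
facet normal 0.619 0.741 -0.263
outer loop
vertex 0.59 2.497 2.893
vertex 0.112 2.826 2.695
vertex 0.16 3.452 4.572
endloop
endfacet
facet normal -0.144 -0.654 -0.742
outer loop
vertex 0.112 2.826 2.695
vertex -0.1 2.268 3.228
vertex -0.489 2.828 2.81
endloop
endfacet
facet normal -0.057 0.948 -0.315
outer loop
vertex 0.112 2.826 2.695
vertex -0.489 2.828 2.81
vertex 0.16 3.452 4.572
endloop
endfacet
facet normal -0.143 -0.654 -0.743
outer loop
vertex -0.489 2.828 2.81
vertex -0.1 2.268 3.228
vertex -0.863 2.502 3.169
endloop
endfacet
facet normal -0.667 0.745 -0.018
outer loop
vertex -0.489 2.828 2.81
vertex -0.863 2.502 3.169
vertex 0.16 3.452 4.572
endloop
endfacet
facet normal -0.143 -0.655 -0.742
outer loop
vertex -0.863 2.502 3.169
vertex -0.1 2.268 3.228
vertex -0.789 2.039 3.563
endloop
endfacet
facet normal -0.855 0.250 0.454
outer loop
vertex -0.863 2.502 3.169
vertex -0.789 2.039 3.563
vertex 0.16 3.452 4.572
endloop
endfacet
facet normal -0.144 -0.654 -0.743
outer loop
vertex -0.789 2.039 3.563
vertex -0.1 2.268 3.228
vertex -0.312 1.71 3.76
endloop
endfacet
facet normal -0.510 -0.246 0.824
outer loop
vertex -0.789 2.039 3.563
vertex -0.312 1.71 3.76
vertex 0.16 3.452 4.572
endloop
endfacet
facet normal -0.143 -0.654 -0.743
outer loop
vertex -0.312 1.71 3.76
vertex -0.1 2.268 3.228
vertex 0.29 1.708 3.646
endloop
endfacet
facet normal 0.164 -0.453 0.876
outer loop
vertex -0.312 1.71 3.76
vertex 0.29 1.708 3.646
vertex 0.16 3.452 4.572
endloop
endfacet
facet normal -0.144 -0.654 -0.742
outer loop
vertex 0.29 1.708 3.646
vertex -0.1 2.268 3.228
vertex 0.663 2.034 3.286
endloop
endfacet
facet normal 0.776 -0.249 0.579
outer loop
vertex 0.29 1.708 3.646
vertex 0.663 2.034 3.286
vertex 0.16 3.452 4.572
endloop
endfacet
facet normal -0.144 -0.653 -0.743
outer loop
vertex 0.663 2.034 3.286
vertex -0.1 2.268 3.228
vertex 0.59 2.497 2.893
endloop
endfacet
facet normal 0.964 0.244 0.108
outer loop
vertex 0.663 2.034 3.286
vertex 0.59 2.497 2.893
vertex 0.16 3.452 4.572
endloop
endfacet
facet normal -0.428 -0.653 0.625
outer loop
vertex -0.706 1.185 -2.265
vertex -2.043 2.644 -1.658
vertex -1.66 0.765 -3.357
endloop
endfacet
facet normal 0.646 -0.705 -0.293
outer loop
vertex -0.957 1.836 -4.382
vertex -0.706 1.185 -2.265
vertex -1.66 0.765 -3.357
endloop
endfacet
facet normal -0.428 -0.653 0.625
outer loop
vertex -1.66 0.765 -3.357
vertex -2.043 2.644 -1.658
vertex -2.997 2.224 -2.75
endloop
endfacet
facet normal -0.632 -0.278 -0.724
outer loop
vertex -2.997 2.224 -2.75
vertex -0.957 1.836 -4.382
vertex -1.66 0.765 -3.357
endloop
endfacet
facet normal 0.632 0.278 0.724
outer loop
vertex -0.706 1.185 -2.265
vertex -1.34 3.715 -2.683
vertex -2.043 2.644 -1.658
endloop
endfacet
facet normal 0.646 -0.705 -0.293
outer loop
vertex -0.003 2.256 -3.29
vertex -0.706 1.185 -2.265
vertex -0.957 1.836 -4.382
endloop
endfacet
facet normal 0.632 0.278 0.724
outer loop
vertex -0.003 2.256 -3.29
vertex -1.34 3.715 -2.683
vertex -0.706 1.185 -2.265
endloop
endfacet
facet normal -0.646 0.705 0.293
outer loop
vertex -2.043 2.644 -1.658
vertex -1.34 3.715 -2.683
vertex -2.997 2.224 -2.75
endloop
endfacet
facet normal -0.632 -0.278 -0.724
outer loop
vertex -2.294 3.295 -3.775
vertex -0.957 1.836 -4.382
vertex -2.997 2.224 -2.75
endloop
endfacet
facet normal -0.646 0.705 0.293
outer loop
vertex -2.997 2.224 -2.75
vertex -1.34 3.715 -2.683
vertex -2.294 3.295 -3.775
endloop
endfacet
facet normal 0.428 0.653 -0.625
outer loop
vertex -2.294 3.295 -3.775
vertex -0.003 2.256 -3.29
vertex -0.957 1.836 -4.382
endloop
endfacet
facet normal 0.428 0.653 -0.625
outer loop
vertex -1.34 3.715 -2.683
vertex -0.003 2.256 -3.29
vertex -2.294 3.295 -3.775
endloop
endfacet

endsolid


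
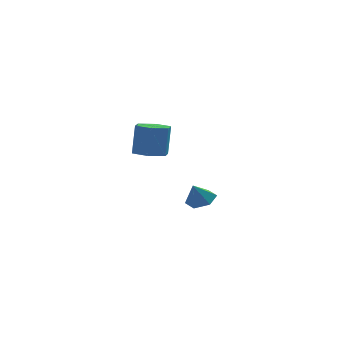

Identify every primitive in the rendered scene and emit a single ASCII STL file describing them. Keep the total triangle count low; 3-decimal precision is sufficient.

solid 
facet normal 0.378 0.257 -0.889
outer loop
vertex 2.404 3.947 -2.298
vertex 1.621 4.117 -2.582
vertex 2.08 4.728 -2.21
endloop
endfacet
facet normal 0.526 0.124 0.841
outer loop
vertex 2.404 3.947 -2.298
vertex 2.08 4.728 -2.21
vertex 1.159 3.803 -1.498
endloop
endfacet
facet normal 0.378 0.257 -0.889
outer loop
vertex 2.08 4.728 -2.21
vertex 1.621 4.117 -2.582
vertex 1.297 4.898 -2.494
endloop
endfacet
facet normal -0.117 0.676 0.727
outer loop
vertex 2.08 4.728 -2.21
vertex 1.297 4.898 -2.494
vertex 1.159 3.803 -1.498
endloop
endfacet
facet normal 0.379 0.258 -0.889
outer loop
vertex 1.297 4.898 -2.494
vertex 1.621 4.117 -2.582
vertex 0.838 4.287 -2.867
endloop
endfacet
facet normal -0.839 0.420 0.345
outer loop
vertex 1.297 4.898 -2.494
vertex 0.838 4.287 -2.867
vertex 1.159 3.803 -1.498
endloop
endfacet
facet normal 0.379 0.258 -0.889
outer loop
vertex 0.838 4.287 -2.867
vertex 1.621 4.117 -2.582
vertex 1.162 3.506 -2.955
endloop
endfacet
facet normal -0.918 -0.389 0.078
outer loop
vertex 0.838 4.287 -2.867
vertex 1.162 3.506 -2.955
vertex 1.159 3.803 -1.498
endloop
endfacet
facet normal 0.379 0.258 -0.889
outer loop
vertex 1.162 3.506 -2.955
vertex 1.621 4.117 -2.582
vertex 1.945 3.336 -2.67
endloop
endfacet
facet normal -0.274 -0.942 0.192
outer loop
vertex 1.162 3.506 -2.955
vertex 1.945 3.336 -2.67
vertex 1.159 3.803 -1.498
endloop
endfacet
facet normal 0.378 0.257 -0.889
outer loop
vertex 1.945 3.336 -2.67
vertex 1.621 4.117 -2.582
vertex 2.404 3.947 -2.298
endloop
endfacet
facet normal 0.448 -0.686 0.574
outer loop
vertex 1.945 3.336 -2.67
vertex 2.404 3.947 -2.298
vertex 1.159 3.803 -1.498
endloop
endfacet
facet normal -0.107 -0.146 -0.983
outer loop
vertex -1.124 -2.926 2.97
vertex -1.749 -2.292 2.944
vertex -0.893 -2.079 2.819
endloop
endfacet
facet normal 0.960 -0.273 -0.063
outer loop
vertex -1.124 -2.926 2.97
vertex -0.893 -2.079 2.819
vertex -0.947 -2.682 4.603
endloop
endfacet
facet normal 0.960 -0.273 -0.063
outer loop
vertex -0.947 -2.682 4.603
vertex -0.893 -2.079 2.819
vertex -0.716 -1.836 4.452
endloop
endfacet
facet normal 0.106 0.147 0.983
outer loop
vertex -0.947 -2.682 4.603
vertex -0.716 -1.836 4.452
vertex -1.571 -2.048 4.576
endloop
endfacet
facet normal -0.107 -0.146 -0.983
outer loop
vertex -0.893 -2.079 2.819
vertex -1.749 -2.292 2.944
vertex -1.518 -1.446 2.793
endloop
endfacet
facet normal 0.704 0.688 -0.179
outer loop
vertex -0.893 -2.079 2.819
vertex -1.518 -1.446 2.793
vertex -0.716 -1.836 4.452
endloop
endfacet
facet normal 0.705 0.686 -0.179
outer loop
vertex -0.716 -1.836 4.452
vertex -1.518 -1.446 2.793
vertex -1.34 -1.202 4.425
endloop
endfacet
facet normal 0.106 0.147 0.983
outer loop
vertex -0.716 -1.836 4.452
vertex -1.34 -1.202 4.425
vertex -1.571 -2.048 4.576
endloop
endfacet
facet normal -0.106 -0.147 -0.983
outer loop
vertex -1.518 -1.446 2.793
vertex -1.749 -2.292 2.944
vertex -2.373 -1.658 2.917
endloop
endfacet
facet normal -0.255 0.960 -0.116
outer loop
vertex -1.518 -1.446 2.793
vertex -2.373 -1.658 2.917
vertex -1.34 -1.202 4.425
endloop
endfacet
facet normal -0.255 0.960 -0.116
outer loop
vertex -1.34 -1.202 4.425
vertex -2.373 -1.658 2.917
vertex -2.196 -1.414 4.55
endloop
endfacet
facet normal 0.107 0.146 0.983
outer loop
vertex -1.34 -1.202 4.425
vertex -2.196 -1.414 4.55
vertex -1.571 -2.048 4.576
endloop
endfacet
facet normal -0.106 -0.147 -0.983
outer loop
vertex -2.373 -1.658 2.917
vertex -1.749 -2.292 2.944
vertex -2.604 -2.504 3.068
endloop
endfacet
facet normal -0.960 0.273 0.063
outer loop
vertex -2.373 -1.658 2.917
vertex -2.604 -2.504 3.068
vertex -2.196 -1.414 4.55
endloop
endfacet
facet normal -0.960 0.273 0.063
outer loop
vertex -2.196 -1.414 4.55
vertex -2.604 -2.504 3.068
vertex -2.427 -2.261 4.701
endloop
endfacet
facet normal 0.107 0.146 0.983
outer loop
vertex -2.196 -1.414 4.55
vertex -2.427 -2.261 4.701
vertex -1.571 -2.048 4.576
endloop
endfacet
facet normal -0.106 -0.147 -0.983
outer loop
vertex -2.604 -2.504 3.068
vertex -1.749 -2.292 2.944
vertex -1.98 -3.138 3.095
endloop
endfacet
facet normal -0.705 -0.686 0.179
outer loop
vertex -2.604 -2.504 3.068
vertex -1.98 -3.138 3.095
vertex -2.427 -2.261 4.701
endloop
endfacet
facet normal -0.704 -0.687 0.180
outer loop
vertex -2.427 -2.261 4.701
vertex -1.98 -3.138 3.095
vertex -1.802 -2.894 4.727
endloop
endfacet
facet normal 0.107 0.146 0.983
outer loop
vertex -2.427 -2.261 4.701
vertex -1.802 -2.894 4.727
vertex -1.571 -2.048 4.576
endloop
endfacet
facet normal -0.107 -0.146 -0.983
outer loop
vertex -1.98 -3.138 3.095
vertex -1.749 -2.292 2.944
vertex -1.124 -2.926 2.97
endloop
endfacet
facet normal 0.255 -0.960 0.116
outer loop
vertex -1.98 -3.138 3.095
vertex -1.124 -2.926 2.97
vertex -1.802 -2.894 4.727
endloop
endfacet
facet normal 0.255 -0.960 0.116
outer loop
vertex -1.802 -2.894 4.727
vertex -1.124 -2.926 2.97
vertex -0.947 -2.682 4.603
endloop
endfacet
facet normal 0.106 0.147 0.983
outer loop
vertex -1.802 -2.894 4.727
vertex -0.947 -2.682 4.603
vertex -1.571 -2.048 4.576
endloop
endfacet

endsolid


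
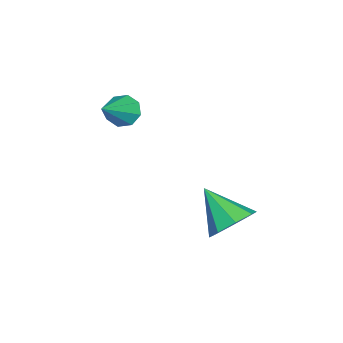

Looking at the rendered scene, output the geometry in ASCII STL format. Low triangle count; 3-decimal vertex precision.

solid 
facet normal -0.798 0.176 -0.577
outer loop
vertex -2.581 -1.965 -0.561
vertex -3.021 -1.87 0.076
vertex -2.592 -1.398 -0.373
endloop
endfacet
facet normal 0.825 0.192 -0.532
outer loop
vertex -2.581 -1.965 -0.561
vertex -2.592 -1.398 -0.373
vertex -1.299 -2.25 1.324
endloop
endfacet
facet normal -0.798 0.176 -0.577
outer loop
vertex -2.592 -1.398 -0.373
vertex -3.021 -1.87 0.076
vertex -2.854 -1.108 0.078
endloop
endfacet
facet normal 0.645 0.756 -0.112
outer loop
vertex -2.592 -1.398 -0.373
vertex -2.854 -1.108 0.078
vertex -1.299 -2.25 1.324
endloop
endfacet
facet normal -0.797 0.176 -0.578
outer loop
vertex -2.854 -1.108 0.078
vertex -3.021 -1.87 0.076
vertex -3.215 -1.264 0.528
endloop
endfacet
facet normal 0.235 0.845 0.481
outer loop
vertex -2.854 -1.108 0.078
vertex -3.215 -1.264 0.528
vertex -1.299 -2.25 1.324
endloop
endfacet
facet normal -0.798 0.175 -0.577
outer loop
vertex -3.215 -1.264 0.528
vertex -3.021 -1.87 0.076
vertex -3.461 -1.775 0.713
endloop
endfacet
facet normal -0.165 0.405 0.899
outer loop
vertex -3.215 -1.264 0.528
vertex -3.461 -1.775 0.713
vertex -1.299 -2.25 1.324
endloop
endfacet
facet normal -0.798 0.176 -0.577
outer loop
vertex -3.461 -1.775 0.713
vertex -3.021 -1.87 0.076
vertex -3.45 -2.342 0.525
endloop
endfacet
facet normal -0.320 -0.304 0.897
outer loop
vertex -3.461 -1.775 0.713
vertex -3.45 -2.342 0.525
vertex -1.299 -2.25 1.324
endloop
endfacet
facet normal -0.798 0.176 -0.577
outer loop
vertex -3.45 -2.342 0.525
vertex -3.021 -1.87 0.076
vertex -3.188 -2.632 0.074
endloop
endfacet
facet normal -0.140 -0.868 0.477
outer loop
vertex -3.45 -2.342 0.525
vertex -3.188 -2.632 0.074
vertex -1.299 -2.25 1.324
endloop
endfacet
facet normal -0.796 0.176 -0.579
outer loop
vertex -3.188 -2.632 0.074
vertex -3.021 -1.87 0.076
vertex -2.827 -2.476 -0.375
endloop
endfacet
facet normal 0.270 -0.956 -0.115
outer loop
vertex -3.188 -2.632 0.074
vertex -2.827 -2.476 -0.375
vertex -1.299 -2.25 1.324
endloop
endfacet
facet normal -0.798 0.174 -0.577
outer loop
vertex -2.827 -2.476 -0.375
vertex -3.021 -1.87 0.076
vertex -2.581 -1.965 -0.561
endloop
endfacet
facet normal 0.670 -0.517 -0.534
outer loop
vertex -2.827 -2.476 -0.375
vertex -2.581 -1.965 -0.561
vertex -1.299 -2.25 1.324
endloop
endfacet
facet normal 0.421 0.659 -0.624
outer loop
vertex -0.002 3.243 -3.339
vertex -0.747 3.002 -4.097
vertex -0.68 3.727 -3.286
endloop
endfacet
facet normal 0.172 0.134 0.976
outer loop
vertex -0.002 3.243 -3.339
vertex -0.68 3.727 -3.286
vertex -1.593 1.678 -2.843
endloop
endfacet
facet normal 0.422 0.658 -0.623
outer loop
vertex -0.68 3.727 -3.286
vertex -0.747 3.002 -4.097
vertex -1.397 3.786 -3.709
endloop
endfacet
facet normal -0.448 0.375 0.812
outer loop
vertex -0.68 3.727 -3.286
vertex -1.397 3.786 -3.709
vertex -1.593 1.678 -2.843
endloop
endfacet
facet normal 0.421 0.658 -0.624
outer loop
vertex -1.397 3.786 -3.709
vertex -0.747 3.002 -4.097
vertex -1.733 3.385 -4.358
endloop
endfacet
facet normal -0.915 0.223 0.336
outer loop
vertex -1.397 3.786 -3.709
vertex -1.733 3.385 -4.358
vertex -1.593 1.678 -2.843
endloop
endfacet
facet normal 0.421 0.658 -0.624
outer loop
vertex -1.733 3.385 -4.358
vertex -0.747 3.002 -4.097
vertex -1.492 2.76 -4.855
endloop
endfacet
facet normal -0.957 -0.232 -0.173
outer loop
vertex -1.733 3.385 -4.358
vertex -1.492 2.76 -4.855
vertex -1.593 1.678 -2.843
endloop
endfacet
facet normal 0.421 0.658 -0.624
outer loop
vertex -1.492 2.76 -4.855
vertex -0.747 3.002 -4.097
vertex -0.814 2.276 -4.908
endloop
endfacet
facet normal -0.549 -0.724 -0.417
outer loop
vertex -1.492 2.76 -4.855
vertex -0.814 2.276 -4.908
vertex -1.593 1.678 -2.843
endloop
endfacet
facet normal 0.421 0.658 -0.624
outer loop
vertex -0.814 2.276 -4.908
vertex -0.747 3.002 -4.097
vertex -0.097 2.217 -4.486
endloop
endfacet
facet normal 0.070 -0.965 -0.253
outer loop
vertex -0.814 2.276 -4.908
vertex -0.097 2.217 -4.486
vertex -1.593 1.678 -2.843
endloop
endfacet
facet normal 0.421 0.658 -0.624
outer loop
vertex -0.097 2.217 -4.486
vertex -0.747 3.002 -4.097
vertex 0.24 2.618 -3.836
endloop
endfacet
facet normal 0.538 -0.813 0.223
outer loop
vertex -0.097 2.217 -4.486
vertex 0.24 2.618 -3.836
vertex -1.593 1.678 -2.843
endloop
endfacet
facet normal 0.421 0.659 -0.623
outer loop
vertex 0.24 2.618 -3.836
vertex -0.747 3.002 -4.097
vertex -0.002 3.243 -3.339
endloop
endfacet
facet normal 0.580 -0.358 0.732
outer loop
vertex 0.24 2.618 -3.836
vertex -0.002 3.243 -3.339
vertex -1.593 1.678 -2.843
endloop
endfacet

endsolid


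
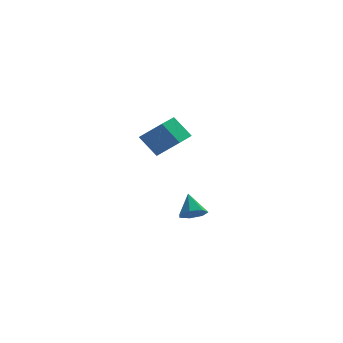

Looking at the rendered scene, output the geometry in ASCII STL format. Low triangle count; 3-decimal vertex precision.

solid 
facet normal 0.047 -0.692 -0.720
outer loop
vertex 1.683 -1.444 -1.368
vertex 1.273 -1.732 -1.118
vertex 1.231 -1.331 -1.506
endloop
endfacet
facet normal 0.305 0.920 -0.247
outer loop
vertex 1.683 -1.444 -1.368
vertex 1.231 -1.331 -1.506
vertex 1.227 -1.028 -0.382
endloop
endfacet
facet normal 0.046 -0.692 -0.720
outer loop
vertex 1.231 -1.331 -1.506
vertex 1.273 -1.732 -1.118
vertex 0.811 -1.52 -1.351
endloop
endfacet
facet normal -0.469 0.852 -0.231
outer loop
vertex 1.231 -1.331 -1.506
vertex 0.811 -1.52 -1.351
vertex 1.227 -1.028 -0.382
endloop
endfacet
facet normal 0.046 -0.691 -0.721
outer loop
vertex 0.811 -1.52 -1.351
vertex 1.273 -1.732 -1.118
vertex 0.739 -1.869 -1.021
endloop
endfacet
facet normal -0.906 0.375 0.199
outer loop
vertex 0.811 -1.52 -1.351
vertex 0.739 -1.869 -1.021
vertex 1.227 -1.028 -0.382
endloop
endfacet
facet normal 0.046 -0.691 -0.721
outer loop
vertex 0.739 -1.869 -1.021
vertex 1.273 -1.732 -1.118
vertex 1.069 -2.115 -0.764
endloop
endfacet
facet normal -0.676 -0.155 0.720
outer loop
vertex 0.739 -1.869 -1.021
vertex 1.069 -2.115 -0.764
vertex 1.227 -1.028 -0.382
endloop
endfacet
facet normal 0.045 -0.691 -0.722
outer loop
vertex 1.069 -2.115 -0.764
vertex 1.273 -1.732 -1.118
vertex 1.553 -2.074 -0.773
endloop
endfacet
facet normal 0.046 -0.337 0.940
outer loop
vertex 1.069 -2.115 -0.764
vertex 1.553 -2.074 -0.773
vertex 1.227 -1.028 -0.382
endloop
endfacet
facet normal 0.045 -0.691 -0.722
outer loop
vertex 1.553 -2.074 -0.773
vertex 1.273 -1.732 -1.118
vertex 1.827 -1.775 -1.042
endloop
endfacet
facet normal 0.719 -0.035 0.694
outer loop
vertex 1.553 -2.074 -0.773
vertex 1.827 -1.775 -1.042
vertex 1.227 -1.028 -0.382
endloop
endfacet
facet normal 0.045 -0.691 -0.722
outer loop
vertex 1.827 -1.775 -1.042
vertex 1.273 -1.732 -1.118
vertex 1.683 -1.444 -1.368
endloop
endfacet
facet normal 0.835 0.525 0.165
outer loop
vertex 1.827 -1.775 -1.042
vertex 1.683 -1.444 -1.368
vertex 1.227 -1.028 -0.382
endloop
endfacet
facet normal -0.532 -0.842 0.090
outer loop
vertex 1.55 2.22 0.886
vertex 0.946 2.693 1.742
vertex 0.733 2.649 0.073
endloop
endfacet
facet normal 0.525 -0.411 -0.745
outer loop
vertex 1.414 3.727 -0.042
vertex 1.55 2.22 0.886
vertex 0.733 2.649 0.073
endloop
endfacet
facet normal -0.533 -0.842 0.090
outer loop
vertex 0.733 2.649 0.073
vertex 0.946 2.693 1.742
vertex 0.129 3.123 0.929
endloop
endfacet
facet normal -0.664 0.349 -0.662
outer loop
vertex 0.129 3.123 0.929
vertex 1.414 3.727 -0.042
vertex 0.733 2.649 0.073
endloop
endfacet
facet normal 0.664 -0.349 0.661
outer loop
vertex 1.55 2.22 0.886
vertex 1.627 3.771 1.627
vertex 0.946 2.693 1.742
endloop
endfacet
facet normal 0.525 -0.411 -0.745
outer loop
vertex 2.231 3.297 0.771
vertex 1.55 2.22 0.886
vertex 1.414 3.727 -0.042
endloop
endfacet
facet normal 0.664 -0.349 0.662
outer loop
vertex 2.231 3.297 0.771
vertex 1.627 3.771 1.627
vertex 1.55 2.22 0.886
endloop
endfacet
facet normal -0.525 0.411 0.745
outer loop
vertex 0.946 2.693 1.742
vertex 1.627 3.771 1.627
vertex 0.129 3.123 0.929
endloop
endfacet
facet normal -0.664 0.349 -0.661
outer loop
vertex 0.81 4.2 0.814
vertex 1.414 3.727 -0.042
vertex 0.129 3.123 0.929
endloop
endfacet
facet normal -0.525 0.412 0.745
outer loop
vertex 0.129 3.123 0.929
vertex 1.627 3.771 1.627
vertex 0.81 4.2 0.814
endloop
endfacet
facet normal 0.532 0.842 -0.090
outer loop
vertex 0.81 4.2 0.814
vertex 2.231 3.297 0.771
vertex 1.414 3.727 -0.042
endloop
endfacet
facet normal 0.532 0.842 -0.091
outer loop
vertex 1.627 3.771 1.627
vertex 2.231 3.297 0.771
vertex 0.81 4.2 0.814
endloop
endfacet

endsolid


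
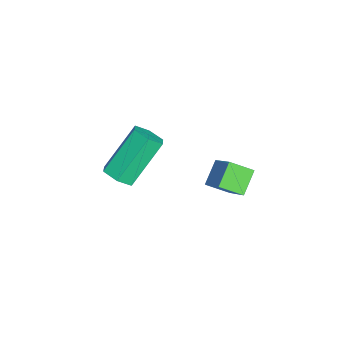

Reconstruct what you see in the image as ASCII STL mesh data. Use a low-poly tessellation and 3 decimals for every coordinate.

solid 
facet normal -0.711 0.352 0.609
outer loop
vertex 0.725 3.498 1.268
vertex 0.788 4.34 0.855
vertex -0.388 3.066 0.218
endloop
endfacet
facet normal -0.067 -0.896 0.440
outer loop
vertex 0.352 2.7 -0.415
vertex 0.725 3.498 1.268
vertex -0.388 3.066 0.218
endloop
endfacet
facet normal -0.711 0.353 0.608
outer loop
vertex -0.388 3.066 0.218
vertex 0.788 4.34 0.855
vertex -0.324 3.908 -0.196
endloop
endfacet
facet normal -0.700 -0.272 -0.661
outer loop
vertex -0.324 3.908 -0.196
vertex 0.352 2.7 -0.415
vertex -0.388 3.066 0.218
endloop
endfacet
facet normal 0.700 0.272 0.661
outer loop
vertex 0.725 3.498 1.268
vertex 1.528 3.974 0.222
vertex 0.788 4.34 0.855
endloop
endfacet
facet normal -0.068 -0.896 0.440
outer loop
vertex 1.464 3.132 0.636
vertex 0.725 3.498 1.268
vertex 0.352 2.7 -0.415
endloop
endfacet
facet normal 0.700 0.272 0.661
outer loop
vertex 1.464 3.132 0.636
vertex 1.528 3.974 0.222
vertex 0.725 3.498 1.268
endloop
endfacet
facet normal 0.067 0.896 -0.439
outer loop
vertex 0.788 4.34 0.855
vertex 1.528 3.974 0.222
vertex -0.324 3.908 -0.196
endloop
endfacet
facet normal -0.700 -0.272 -0.661
outer loop
vertex 0.415 3.542 -0.828
vertex 0.352 2.7 -0.415
vertex -0.324 3.908 -0.196
endloop
endfacet
facet normal 0.067 0.896 -0.440
outer loop
vertex -0.324 3.908 -0.196
vertex 1.528 3.974 0.222
vertex 0.415 3.542 -0.828
endloop
endfacet
facet normal 0.712 -0.352 -0.608
outer loop
vertex 0.415 3.542 -0.828
vertex 1.464 3.132 0.636
vertex 0.352 2.7 -0.415
endloop
endfacet
facet normal 0.711 -0.353 -0.608
outer loop
vertex 1.528 3.974 0.222
vertex 1.464 3.132 0.636
vertex 0.415 3.542 -0.828
endloop
endfacet
facet normal 0.422 -0.522 -0.741
outer loop
vertex -2.387 0.114 -3.401
vertex -2.847 -0.391 -3.307
vertex -2.984 0.123 -3.747
endloop
endfacet
facet normal 0.272 0.853 -0.446
outer loop
vertex -2.387 0.114 -3.401
vertex -2.984 0.123 -3.747
vertex -3.293 1.237 -1.807
endloop
endfacet
facet normal 0.270 0.853 -0.447
outer loop
vertex -3.293 1.237 -1.807
vertex -2.984 0.123 -3.747
vertex -3.89 1.245 -2.153
endloop
endfacet
facet normal -0.423 0.522 0.741
outer loop
vertex -3.293 1.237 -1.807
vertex -3.89 1.245 -2.153
vertex -3.753 0.731 -1.713
endloop
endfacet
facet normal 0.423 -0.522 -0.741
outer loop
vertex -2.984 0.123 -3.747
vertex -2.847 -0.391 -3.307
vertex -3.444 -0.383 -3.653
endloop
endfacet
facet normal -0.615 0.437 -0.657
outer loop
vertex -2.984 0.123 -3.747
vertex -3.444 -0.383 -3.653
vertex -3.89 1.245 -2.153
endloop
endfacet
facet normal -0.615 0.437 -0.657
outer loop
vertex -3.89 1.245 -2.153
vertex -3.444 -0.383 -3.653
vertex -4.35 0.74 -2.058
endloop
endfacet
facet normal -0.421 0.523 0.742
outer loop
vertex -3.89 1.245 -2.153
vertex -4.35 0.74 -2.058
vertex -3.753 0.731 -1.713
endloop
endfacet
facet normal 0.423 -0.522 -0.741
outer loop
vertex -3.444 -0.383 -3.653
vertex -2.847 -0.391 -3.307
vertex -3.307 -0.897 -3.213
endloop
endfacet
facet normal -0.885 -0.416 -0.210
outer loop
vertex -3.444 -0.383 -3.653
vertex -3.307 -0.897 -3.213
vertex -4.35 0.74 -2.058
endloop
endfacet
facet normal -0.885 -0.415 -0.210
outer loop
vertex -4.35 0.74 -2.058
vertex -3.307 -0.897 -3.213
vertex -4.213 0.226 -1.619
endloop
endfacet
facet normal -0.421 0.522 0.742
outer loop
vertex -4.35 0.74 -2.058
vertex -4.213 0.226 -1.619
vertex -3.753 0.731 -1.713
endloop
endfacet
facet normal 0.423 -0.522 -0.741
outer loop
vertex -3.307 -0.897 -3.213
vertex -2.847 -0.391 -3.307
vertex -2.71 -0.905 -2.867
endloop
endfacet
facet normal -0.270 -0.853 0.447
outer loop
vertex -3.307 -0.897 -3.213
vertex -2.71 -0.905 -2.867
vertex -4.213 0.226 -1.619
endloop
endfacet
facet normal -0.271 -0.853 0.446
outer loop
vertex -4.213 0.226 -1.619
vertex -2.71 -0.905 -2.867
vertex -3.616 0.217 -1.273
endloop
endfacet
facet normal -0.422 0.522 0.741
outer loop
vertex -4.213 0.226 -1.619
vertex -3.616 0.217 -1.273
vertex -3.753 0.731 -1.713
endloop
endfacet
facet normal 0.421 -0.523 -0.742
outer loop
vertex -2.71 -0.905 -2.867
vertex -2.847 -0.391 -3.307
vertex -2.25 -0.4 -2.962
endloop
endfacet
facet normal 0.615 -0.437 0.657
outer loop
vertex -2.71 -0.905 -2.867
vertex -2.25 -0.4 -2.962
vertex -3.616 0.217 -1.273
endloop
endfacet
facet normal 0.615 -0.437 0.657
outer loop
vertex -3.616 0.217 -1.273
vertex -2.25 -0.4 -2.962
vertex -3.156 0.723 -1.367
endloop
endfacet
facet normal -0.423 0.522 0.741
outer loop
vertex -3.616 0.217 -1.273
vertex -3.156 0.723 -1.367
vertex -3.753 0.731 -1.713
endloop
endfacet
facet normal 0.421 -0.522 -0.742
outer loop
vertex -2.25 -0.4 -2.962
vertex -2.847 -0.391 -3.307
vertex -2.387 0.114 -3.401
endloop
endfacet
facet normal 0.885 0.415 0.210
outer loop
vertex -2.25 -0.4 -2.962
vertex -2.387 0.114 -3.401
vertex -3.156 0.723 -1.367
endloop
endfacet
facet normal 0.885 0.416 0.210
outer loop
vertex -3.156 0.723 -1.367
vertex -2.387 0.114 -3.401
vertex -3.293 1.237 -1.807
endloop
endfacet
facet normal -0.423 0.522 0.741
outer loop
vertex -3.156 0.723 -1.367
vertex -3.293 1.237 -1.807
vertex -3.753 0.731 -1.713
endloop
endfacet

endsolid


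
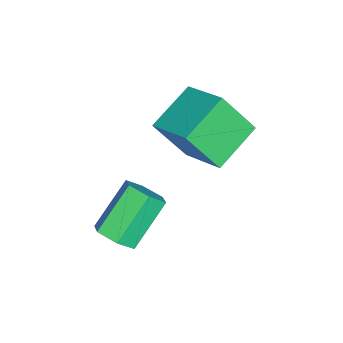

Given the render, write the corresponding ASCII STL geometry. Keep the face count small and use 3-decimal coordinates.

solid 
facet normal 0.655 -0.334 -0.678
outer loop
vertex 3.738 -4.197 -2.195
vertex 3.406 -3.768 -2.727
vertex 3.978 -3.486 -2.313
endloop
endfacet
facet normal 0.686 -0.112 0.719
outer loop
vertex 3.738 -4.197 -2.195
vertex 3.978 -3.486 -2.313
vertex 2.486 -3.561 -0.901
endloop
endfacet
facet normal 0.686 -0.111 0.719
outer loop
vertex 2.486 -3.561 -0.901
vertex 3.978 -3.486 -2.313
vertex 2.725 -2.849 -1.019
endloop
endfacet
facet normal -0.656 0.333 0.678
outer loop
vertex 2.486 -3.561 -0.901
vertex 2.725 -2.849 -1.019
vertex 2.154 -3.132 -1.433
endloop
endfacet
facet normal 0.655 -0.333 -0.678
outer loop
vertex 3.978 -3.486 -2.313
vertex 3.406 -3.768 -2.727
vertex 3.645 -3.057 -2.845
endloop
endfacet
facet normal 0.616 0.756 0.224
outer loop
vertex 3.978 -3.486 -2.313
vertex 3.645 -3.057 -2.845
vertex 2.725 -2.849 -1.019
endloop
endfacet
facet normal 0.616 0.755 0.224
outer loop
vertex 2.725 -2.849 -1.019
vertex 3.645 -3.057 -2.845
vertex 2.393 -2.42 -1.551
endloop
endfacet
facet normal -0.656 0.333 0.678
outer loop
vertex 2.725 -2.849 -1.019
vertex 2.393 -2.42 -1.551
vertex 2.154 -3.132 -1.433
endloop
endfacet
facet normal 0.656 -0.333 -0.678
outer loop
vertex 3.645 -3.057 -2.845
vertex 3.406 -3.768 -2.727
vertex 3.074 -3.339 -3.259
endloop
endfacet
facet normal -0.070 0.867 -0.494
outer loop
vertex 3.645 -3.057 -2.845
vertex 3.074 -3.339 -3.259
vertex 2.393 -2.42 -1.551
endloop
endfacet
facet normal -0.071 0.866 -0.494
outer loop
vertex 2.393 -2.42 -1.551
vertex 3.074 -3.339 -3.259
vertex 1.822 -2.703 -1.965
endloop
endfacet
facet normal -0.656 0.333 0.678
outer loop
vertex 2.393 -2.42 -1.551
vertex 1.822 -2.703 -1.965
vertex 2.154 -3.132 -1.433
endloop
endfacet
facet normal 0.656 -0.333 -0.678
outer loop
vertex 3.074 -3.339 -3.259
vertex 3.406 -3.768 -2.727
vertex 2.835 -4.051 -3.141
endloop
endfacet
facet normal -0.686 0.111 -0.719
outer loop
vertex 3.074 -3.339 -3.259
vertex 2.835 -4.051 -3.141
vertex 1.822 -2.703 -1.965
endloop
endfacet
facet normal -0.686 0.112 -0.719
outer loop
vertex 1.822 -2.703 -1.965
vertex 2.835 -4.051 -3.141
vertex 1.582 -3.414 -1.847
endloop
endfacet
facet normal -0.655 0.334 0.678
outer loop
vertex 1.822 -2.703 -1.965
vertex 1.582 -3.414 -1.847
vertex 2.154 -3.132 -1.433
endloop
endfacet
facet normal 0.656 -0.333 -0.678
outer loop
vertex 2.835 -4.051 -3.141
vertex 3.406 -3.768 -2.727
vertex 3.167 -4.48 -2.609
endloop
endfacet
facet normal -0.616 -0.755 -0.225
outer loop
vertex 2.835 -4.051 -3.141
vertex 3.167 -4.48 -2.609
vertex 1.582 -3.414 -1.847
endloop
endfacet
facet normal -0.616 -0.756 -0.224
outer loop
vertex 1.582 -3.414 -1.847
vertex 3.167 -4.48 -2.609
vertex 1.915 -3.843 -1.315
endloop
endfacet
facet normal -0.655 0.333 0.678
outer loop
vertex 1.582 -3.414 -1.847
vertex 1.915 -3.843 -1.315
vertex 2.154 -3.132 -1.433
endloop
endfacet
facet normal 0.656 -0.333 -0.678
outer loop
vertex 3.167 -4.48 -2.609
vertex 3.406 -3.768 -2.727
vertex 3.738 -4.197 -2.195
endloop
endfacet
facet normal 0.071 -0.866 0.495
outer loop
vertex 3.167 -4.48 -2.609
vertex 3.738 -4.197 -2.195
vertex 1.915 -3.843 -1.315
endloop
endfacet
facet normal 0.070 -0.867 0.494
outer loop
vertex 1.915 -3.843 -1.315
vertex 3.738 -4.197 -2.195
vertex 2.486 -3.561 -0.901
endloop
endfacet
facet normal -0.656 0.333 0.678
outer loop
vertex 1.915 -3.843 -1.315
vertex 2.486 -3.561 -0.901
vertex 2.154 -3.132 -1.433
endloop
endfacet
facet normal -0.824 0.392 0.409
outer loop
vertex -0.888 -2.648 1.121
vertex 0.115 -1.303 1.852
vertex -1.151 -1.636 -0.38
endloop
endfacet
facet normal -0.548 -0.735 -0.400
outer loop
vertex 0.365 -2.357 -1.132
vertex -0.888 -2.648 1.121
vertex -1.151 -1.636 -0.38
endloop
endfacet
facet normal -0.824 0.392 0.409
outer loop
vertex -1.151 -1.636 -0.38
vertex 0.115 -1.303 1.852
vertex -0.149 -0.291 0.351
endloop
endfacet
facet normal -0.144 0.553 -0.821
outer loop
vertex -0.149 -0.291 0.351
vertex 0.365 -2.357 -1.132
vertex -1.151 -1.636 -0.38
endloop
endfacet
facet normal 0.144 -0.553 0.821
outer loop
vertex -0.888 -2.648 1.121
vertex 1.631 -2.024 1.1
vertex 0.115 -1.303 1.852
endloop
endfacet
facet normal -0.547 -0.735 -0.399
outer loop
vertex 0.629 -3.369 0.369
vertex -0.888 -2.648 1.121
vertex 0.365 -2.357 -1.132
endloop
endfacet
facet normal 0.144 -0.553 0.821
outer loop
vertex 0.629 -3.369 0.369
vertex 1.631 -2.024 1.1
vertex -0.888 -2.648 1.121
endloop
endfacet
facet normal 0.548 0.735 0.399
outer loop
vertex 0.115 -1.303 1.852
vertex 1.631 -2.024 1.1
vertex -0.149 -0.291 0.351
endloop
endfacet
facet normal -0.144 0.553 -0.821
outer loop
vertex 1.368 -1.012 -0.401
vertex 0.365 -2.357 -1.132
vertex -0.149 -0.291 0.351
endloop
endfacet
facet normal 0.548 0.735 0.400
outer loop
vertex -0.149 -0.291 0.351
vertex 1.631 -2.024 1.1
vertex 1.368 -1.012 -0.401
endloop
endfacet
facet normal 0.824 -0.392 -0.409
outer loop
vertex 1.368 -1.012 -0.401
vertex 0.629 -3.369 0.369
vertex 0.365 -2.357 -1.132
endloop
endfacet
facet normal 0.824 -0.392 -0.409
outer loop
vertex 1.631 -2.024 1.1
vertex 0.629 -3.369 0.369
vertex 1.368 -1.012 -0.401
endloop
endfacet

endsolid
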